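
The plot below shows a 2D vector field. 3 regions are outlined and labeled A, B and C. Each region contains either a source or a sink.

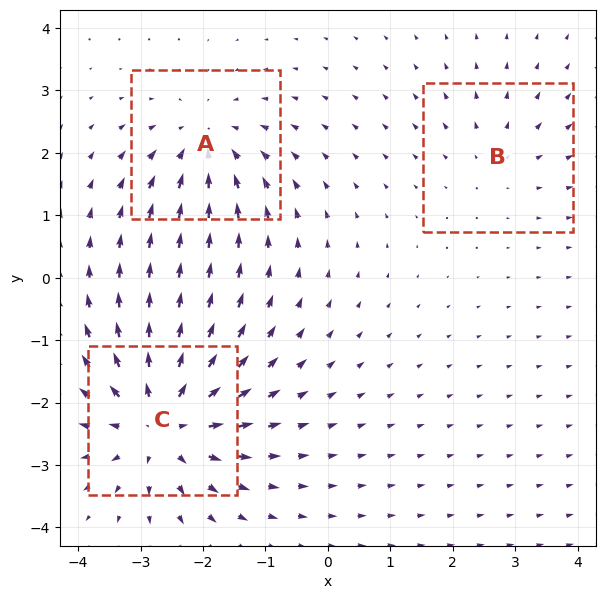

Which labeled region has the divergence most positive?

C

Divergence at each region's feature centre — A: about -3, B: about +2, C: about +5. Region C is most positive.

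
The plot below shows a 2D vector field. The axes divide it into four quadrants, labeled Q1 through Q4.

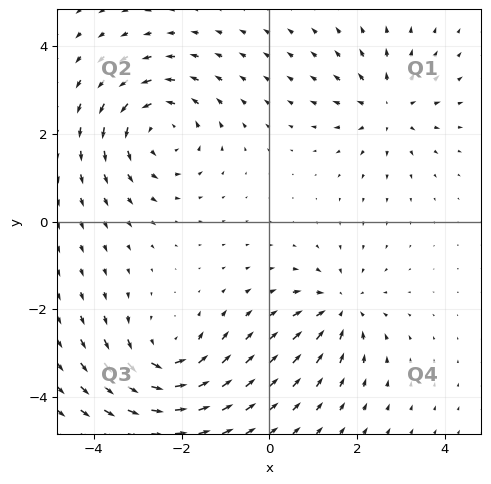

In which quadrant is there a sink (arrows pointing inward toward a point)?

The sink sits at approximately (1.6, -2.0), which lies in quadrant Q4. The divergence there is about -3, negative as expected for a sink.

Q4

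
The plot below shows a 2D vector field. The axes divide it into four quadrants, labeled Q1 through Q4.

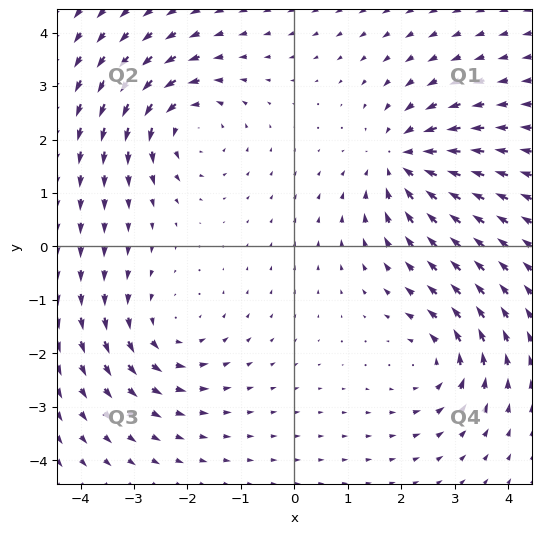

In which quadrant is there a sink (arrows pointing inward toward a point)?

The sink sits at approximately (2.0, 1.6), which lies in quadrant Q1. The divergence there is about -6, negative as expected for a sink.

Q1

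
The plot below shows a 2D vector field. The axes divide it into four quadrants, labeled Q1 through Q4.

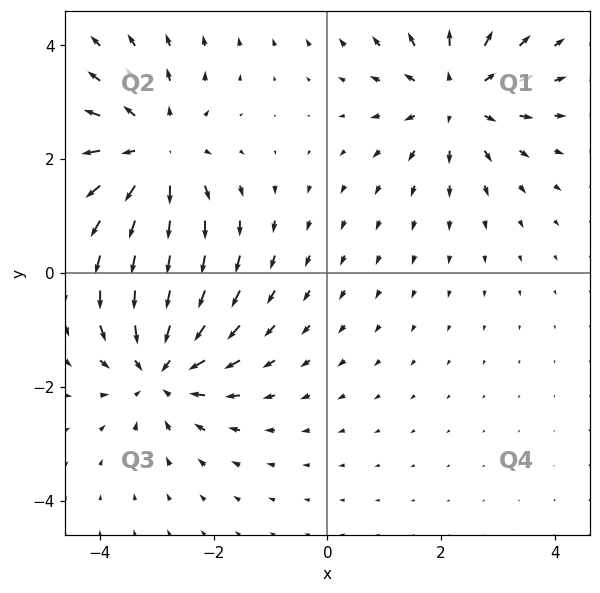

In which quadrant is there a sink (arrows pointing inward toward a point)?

The sink sits at approximately (-2.9, -1.7), which lies in quadrant Q3. The divergence there is about -4, negative as expected for a sink.

Q3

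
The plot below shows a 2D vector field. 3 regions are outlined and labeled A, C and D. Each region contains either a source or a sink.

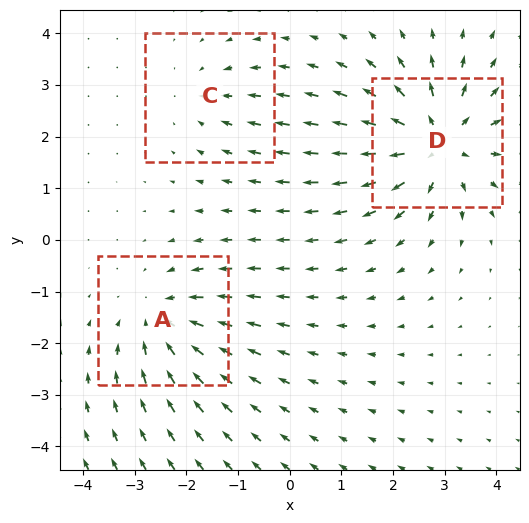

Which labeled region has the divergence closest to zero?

C

Divergence at each region's feature centre — A: about -3, C: about -2, D: about +5. Region C is closest to zero.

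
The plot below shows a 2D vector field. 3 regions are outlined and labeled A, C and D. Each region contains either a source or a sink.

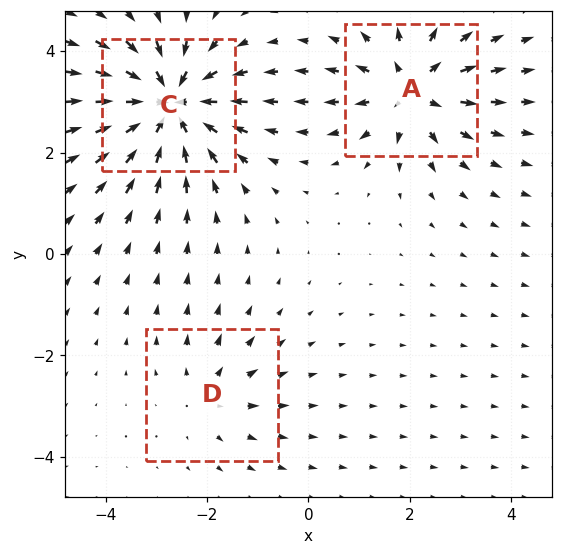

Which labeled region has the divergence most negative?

Divergence at each region's feature centre — A: about +4, C: about -5, D: about +2. Region C is most negative.

C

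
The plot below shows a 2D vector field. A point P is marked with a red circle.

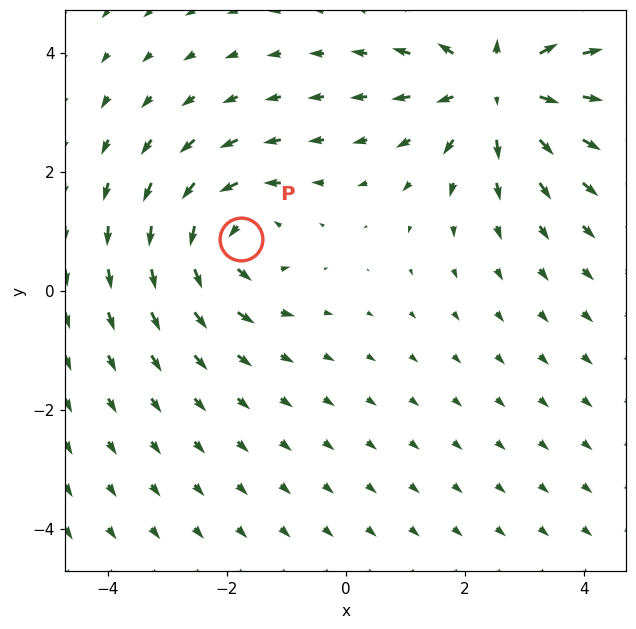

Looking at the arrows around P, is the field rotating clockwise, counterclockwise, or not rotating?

Near P at (-1.8, 0.9) the arrows circulate counterclockwise. The curl (z-component) there is about +3; positive curl means counterclockwise rotation.

counterclockwise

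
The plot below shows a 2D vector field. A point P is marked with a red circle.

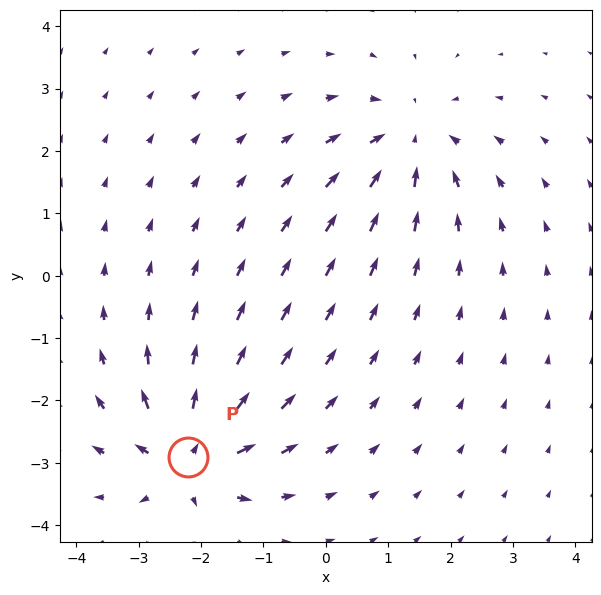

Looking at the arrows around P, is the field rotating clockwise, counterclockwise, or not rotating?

Near P at (-2.2, -2.9) the arrows show no circulation. The curl there is ≈0.

not rotating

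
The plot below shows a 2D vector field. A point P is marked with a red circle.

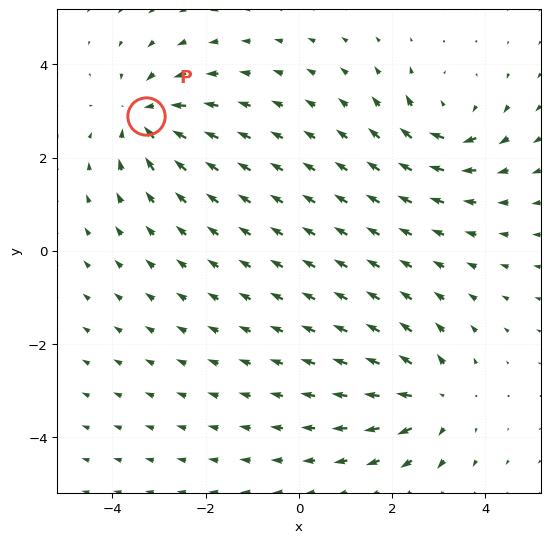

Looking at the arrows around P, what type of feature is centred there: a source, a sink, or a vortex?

sink

At P (-3.3, 2.9) the arrows converge inward. Divergence about -4, curl ≈0 — negative divergence with near-zero curl is a sink.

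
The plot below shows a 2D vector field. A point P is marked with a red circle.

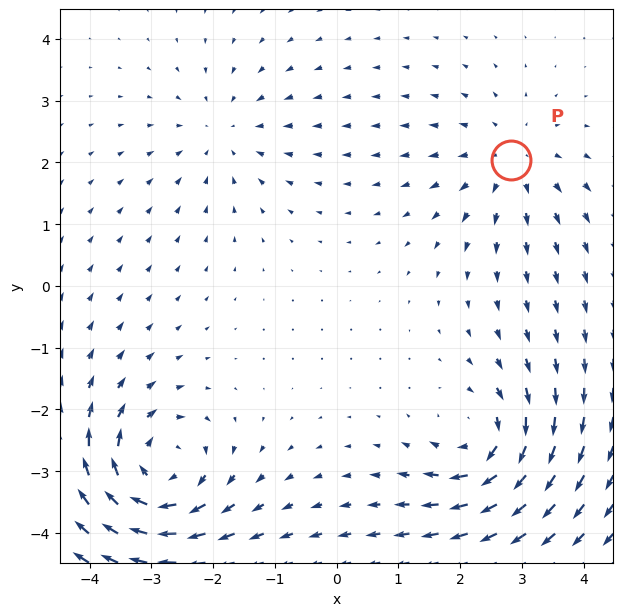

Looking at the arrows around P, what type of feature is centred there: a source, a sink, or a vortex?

At P (2.8, 2.0) the arrows spread outward. Divergence about +3, curl ≈0 — positive divergence with near-zero curl is a source.

source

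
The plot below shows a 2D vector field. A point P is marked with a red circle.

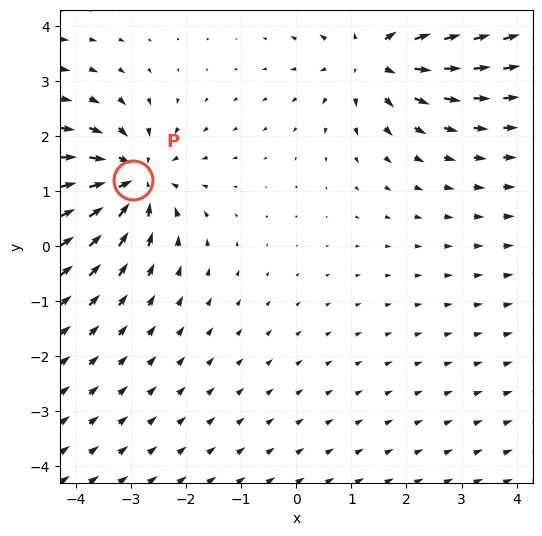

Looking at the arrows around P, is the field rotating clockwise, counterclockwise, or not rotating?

not rotating

Near P at (-3.0, 1.2) the arrows show no circulation. The curl there is ≈0.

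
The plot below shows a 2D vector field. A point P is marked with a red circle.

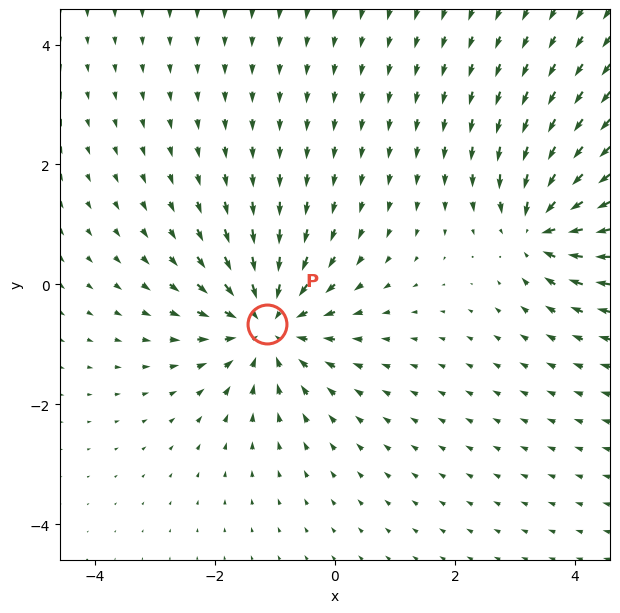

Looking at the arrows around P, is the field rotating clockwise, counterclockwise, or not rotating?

not rotating

Near P at (-1.1, -0.7) the arrows show no circulation. The curl there is ≈0.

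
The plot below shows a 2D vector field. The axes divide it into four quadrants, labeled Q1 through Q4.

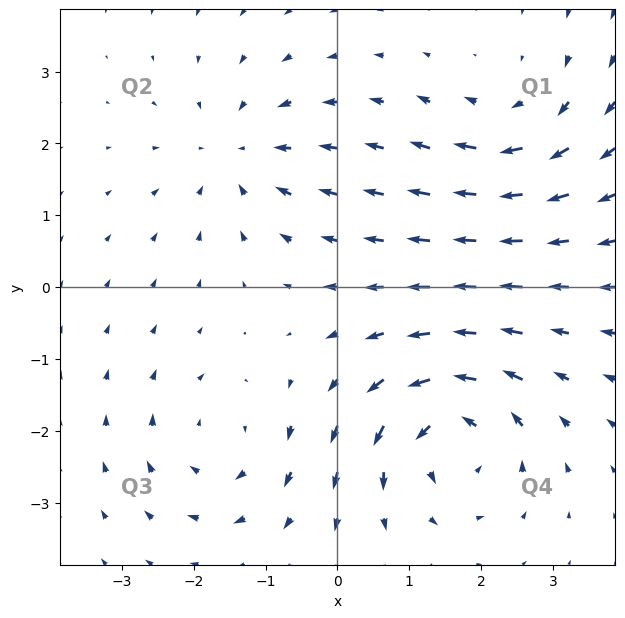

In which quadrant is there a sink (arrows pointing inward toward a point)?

The sink sits at approximately (-1.4, 1.8), which lies in quadrant Q2. The divergence there is about -4, negative as expected for a sink.

Q2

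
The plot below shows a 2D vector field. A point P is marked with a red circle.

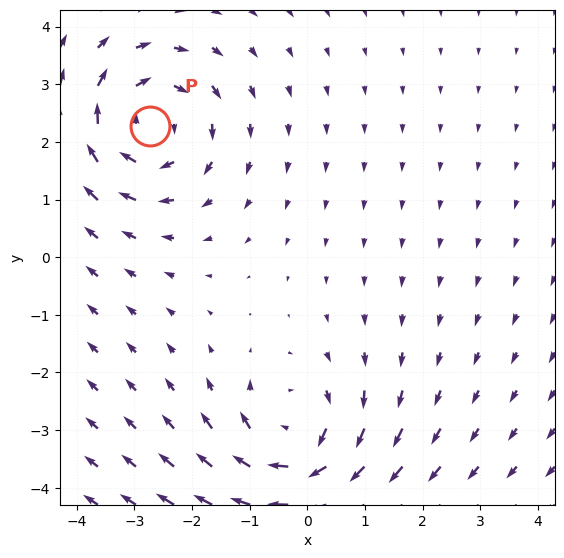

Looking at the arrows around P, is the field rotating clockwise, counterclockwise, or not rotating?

clockwise

Near P at (-2.7, 2.3) the arrows circulate clockwise. The curl (z-component) there is about -4; negative curl means clockwise rotation.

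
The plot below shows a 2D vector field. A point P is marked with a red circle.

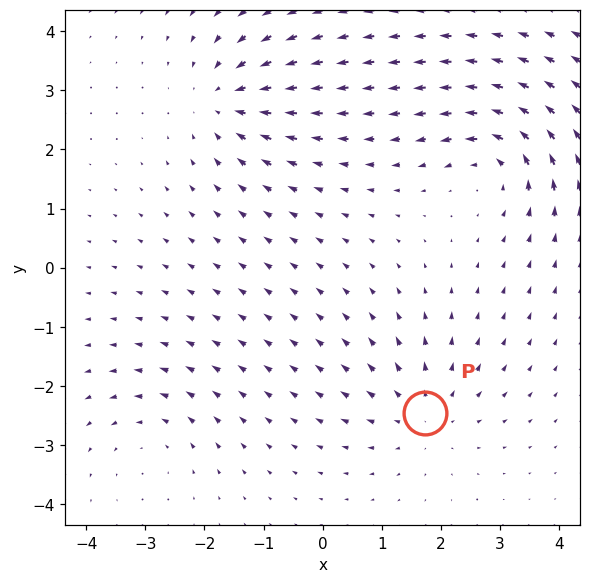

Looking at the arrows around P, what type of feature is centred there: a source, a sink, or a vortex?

source

At P (1.7, -2.5) the arrows spread outward. Divergence about +3, curl ≈0 — positive divergence with near-zero curl is a source.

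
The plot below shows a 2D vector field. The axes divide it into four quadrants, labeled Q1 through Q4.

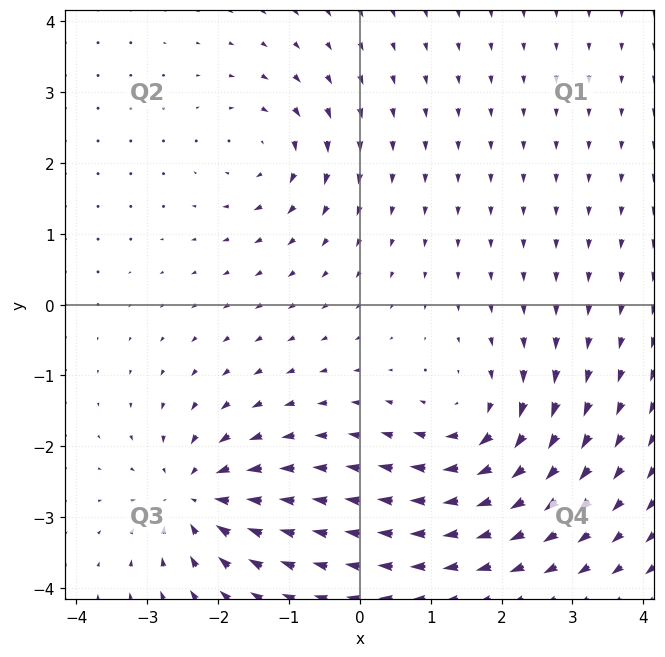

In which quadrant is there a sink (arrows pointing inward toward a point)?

Q3

The sink sits at approximately (-2.3, -2.7), which lies in quadrant Q3. The divergence there is about -5, negative as expected for a sink.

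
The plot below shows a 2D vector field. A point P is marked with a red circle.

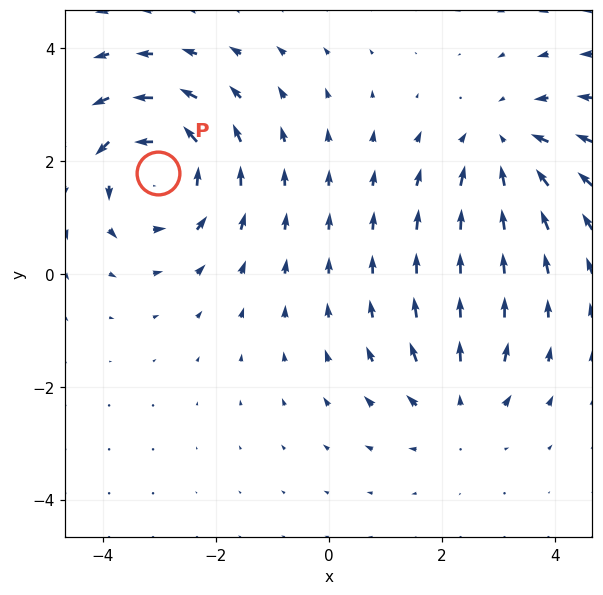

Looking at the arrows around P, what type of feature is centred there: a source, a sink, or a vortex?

At P (-3.0, 1.8) the arrows circulate counterclockwise. Divergence ≈0, curl about +4 — near-zero divergence with nonzero curl is a vortex.

vortex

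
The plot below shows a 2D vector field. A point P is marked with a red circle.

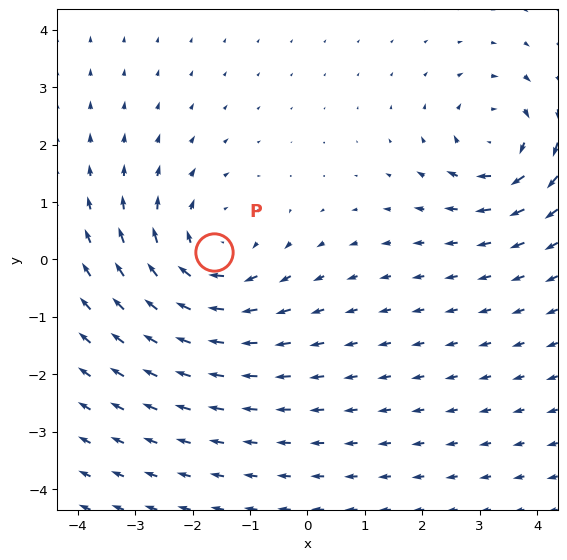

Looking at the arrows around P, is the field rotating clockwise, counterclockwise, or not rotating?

Near P at (-1.6, 0.1) the arrows circulate clockwise. The curl (z-component) there is about -3; negative curl means clockwise rotation.

clockwise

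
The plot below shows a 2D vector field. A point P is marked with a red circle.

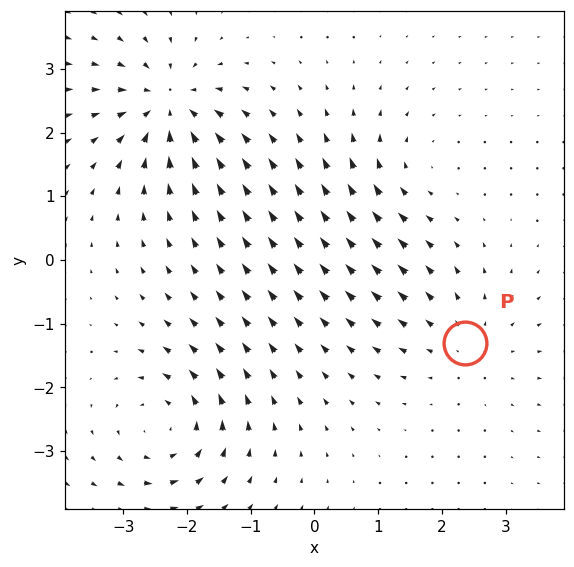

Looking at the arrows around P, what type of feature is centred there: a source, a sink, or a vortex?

source

At P (2.4, -1.3) the arrows spread outward. Divergence about +3, curl ≈0 — positive divergence with near-zero curl is a source.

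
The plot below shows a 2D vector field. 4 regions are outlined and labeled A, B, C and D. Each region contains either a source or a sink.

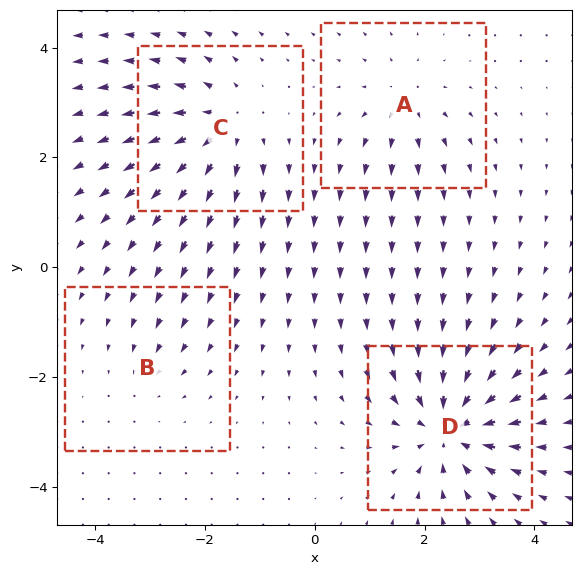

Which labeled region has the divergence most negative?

Divergence at each region's feature centre — A: about +4, B: about -2, C: about +6, D: about -7. Region D is most negative.

D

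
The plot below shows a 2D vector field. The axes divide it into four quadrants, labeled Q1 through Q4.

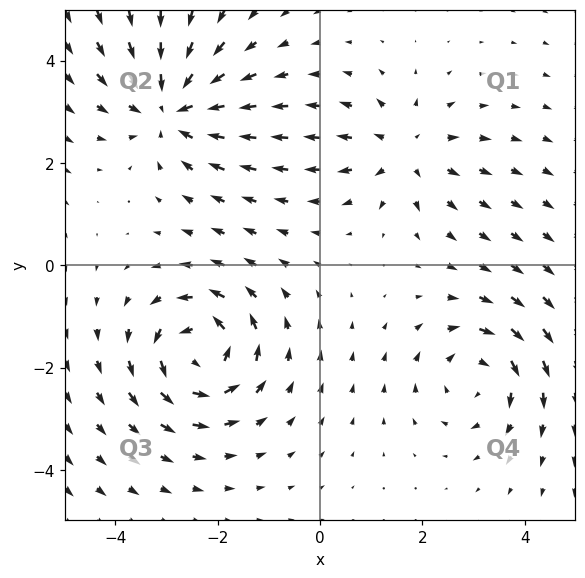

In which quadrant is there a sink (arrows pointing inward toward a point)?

Q2

The sink sits at approximately (-2.9, 3.1), which lies in quadrant Q2. The divergence there is about -5, negative as expected for a sink.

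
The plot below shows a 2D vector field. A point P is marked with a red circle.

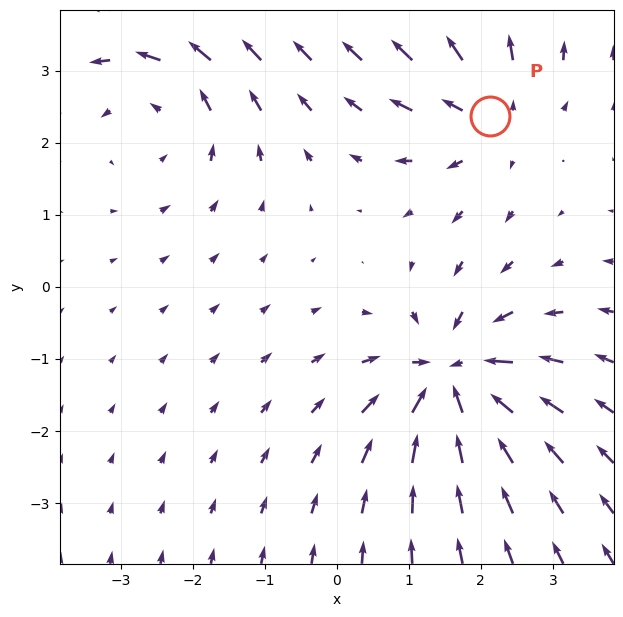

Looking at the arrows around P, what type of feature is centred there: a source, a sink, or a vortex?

At P (2.1, 2.4) the arrows spread outward. Divergence about +3, curl ≈0 — positive divergence with near-zero curl is a source.

source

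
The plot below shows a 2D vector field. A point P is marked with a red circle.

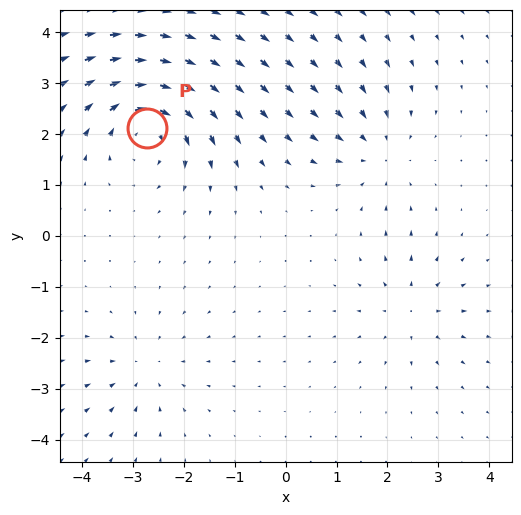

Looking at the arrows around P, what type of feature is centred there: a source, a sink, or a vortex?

At P (-2.7, 2.1) the arrows circulate clockwise. Divergence ≈0, curl about -6 — near-zero divergence with nonzero curl is a vortex.

vortex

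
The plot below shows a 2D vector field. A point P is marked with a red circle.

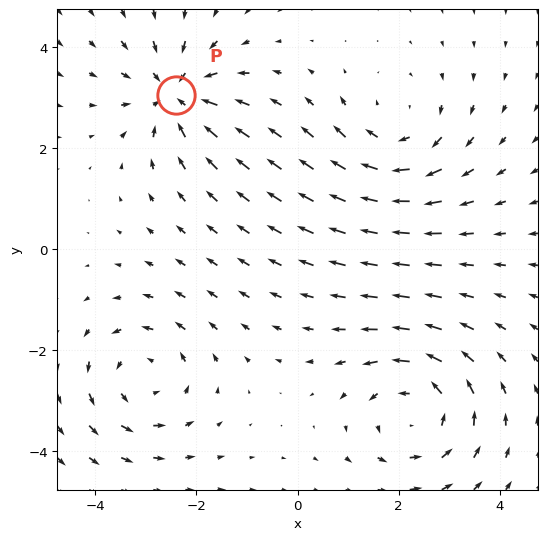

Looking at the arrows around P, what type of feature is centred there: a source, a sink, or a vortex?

At P (-2.4, 3.1) the arrows converge inward. Divergence about -4, curl ≈0 — negative divergence with near-zero curl is a sink.

sink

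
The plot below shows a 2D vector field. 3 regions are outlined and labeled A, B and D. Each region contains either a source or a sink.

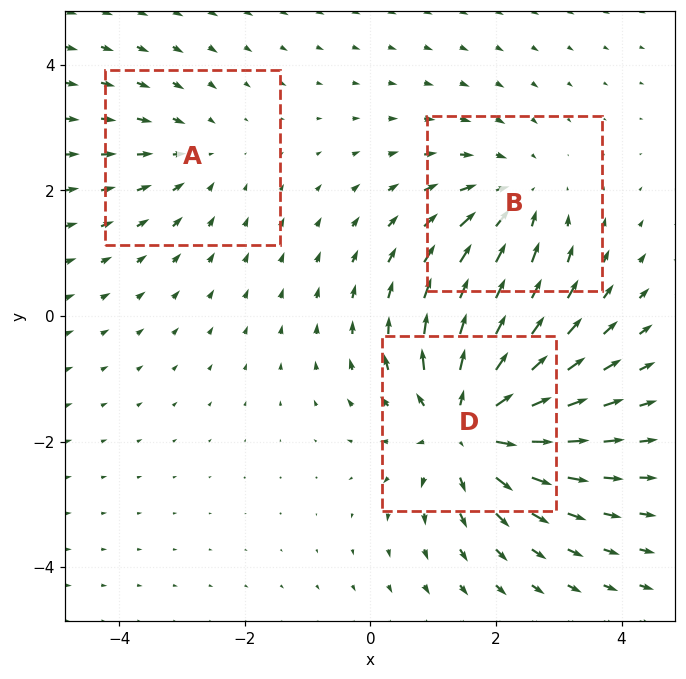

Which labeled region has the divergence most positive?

D

Divergence at each region's feature centre — A: about -2, B: about -3, D: about +5. Region D is most positive.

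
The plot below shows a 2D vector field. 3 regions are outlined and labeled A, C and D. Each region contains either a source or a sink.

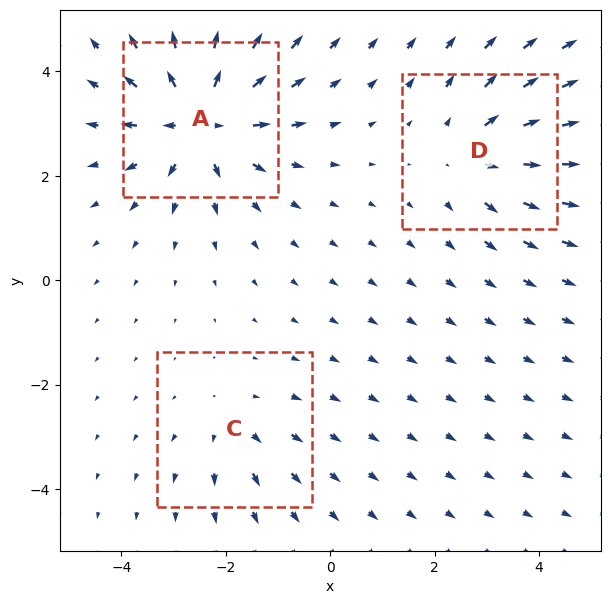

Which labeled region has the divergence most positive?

A

Divergence at each region's feature centre — A: about +5, C: about +2, D: about +3. Region A is most positive.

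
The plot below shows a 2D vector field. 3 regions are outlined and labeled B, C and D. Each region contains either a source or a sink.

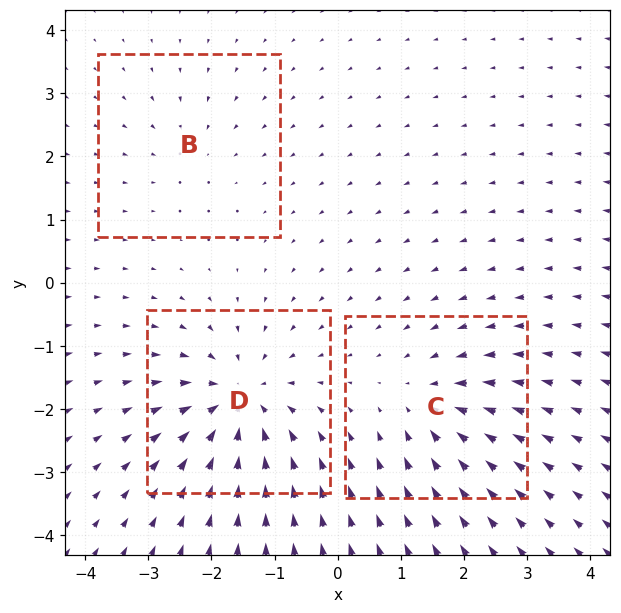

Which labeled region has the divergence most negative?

Divergence at each region's feature centre — B: about -2, C: about -4, D: about -6. Region D is most negative.

D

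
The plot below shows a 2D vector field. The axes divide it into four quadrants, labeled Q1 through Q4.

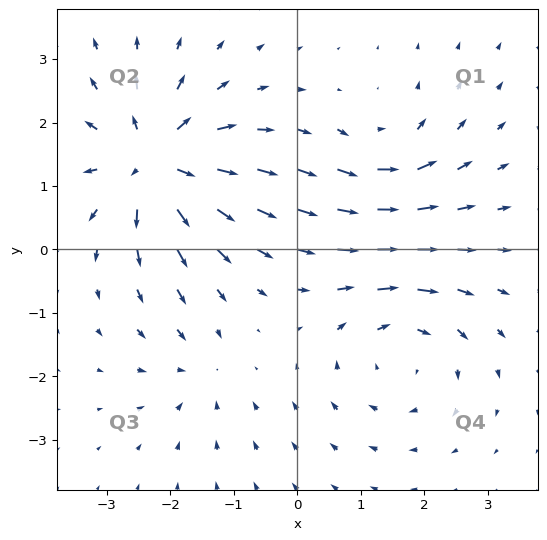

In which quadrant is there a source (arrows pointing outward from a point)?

The source sits at approximately (-2.3, 1.4), which lies in quadrant Q2. The divergence there is about +7, positive as expected for a source.

Q2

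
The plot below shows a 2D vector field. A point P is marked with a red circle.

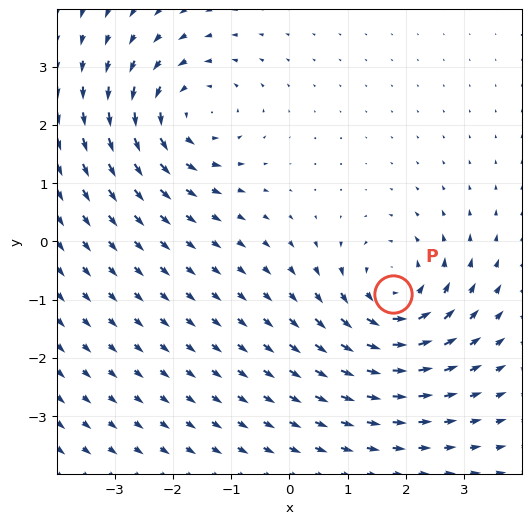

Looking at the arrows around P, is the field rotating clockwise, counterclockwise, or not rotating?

Near P at (1.8, -0.9) the arrows circulate counterclockwise. The curl (z-component) there is about +5; positive curl means counterclockwise rotation.

counterclockwise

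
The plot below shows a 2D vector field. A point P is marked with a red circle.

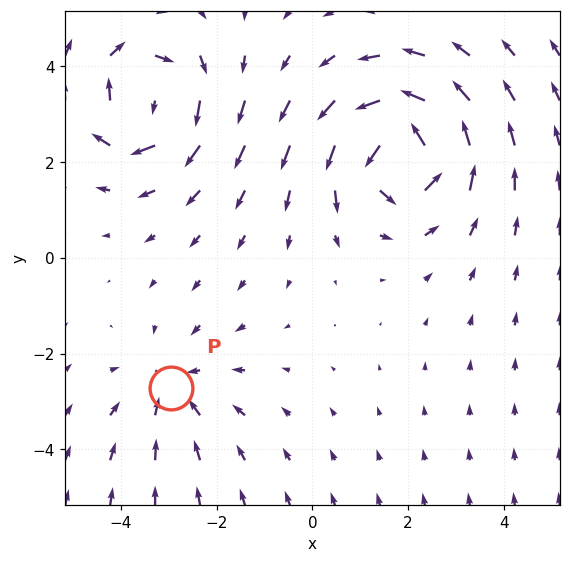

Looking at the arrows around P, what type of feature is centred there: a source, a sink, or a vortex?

At P (-3.0, -2.7) the arrows converge inward. Divergence about -2, curl ≈0 — negative divergence with near-zero curl is a sink.

sink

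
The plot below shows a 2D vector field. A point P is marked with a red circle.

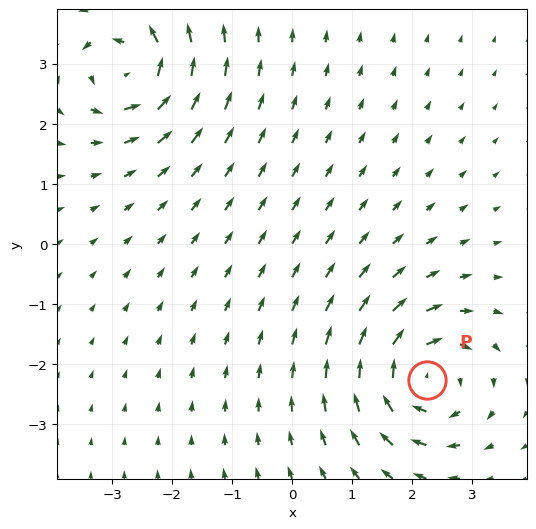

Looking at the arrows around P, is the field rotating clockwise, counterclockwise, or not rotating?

Near P at (2.2, -2.3) the arrows circulate clockwise. The curl (z-component) there is about -6; negative curl means clockwise rotation.

clockwise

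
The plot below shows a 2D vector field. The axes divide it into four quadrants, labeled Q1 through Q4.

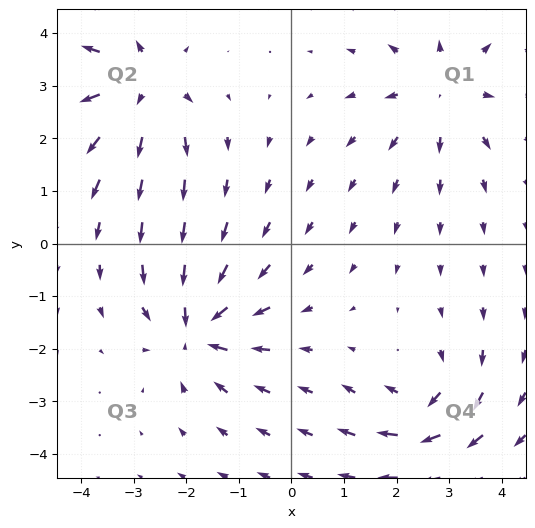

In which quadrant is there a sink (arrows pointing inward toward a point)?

Q3

The sink sits at approximately (-1.8, -1.6), which lies in quadrant Q3. The divergence there is about -6, negative as expected for a sink.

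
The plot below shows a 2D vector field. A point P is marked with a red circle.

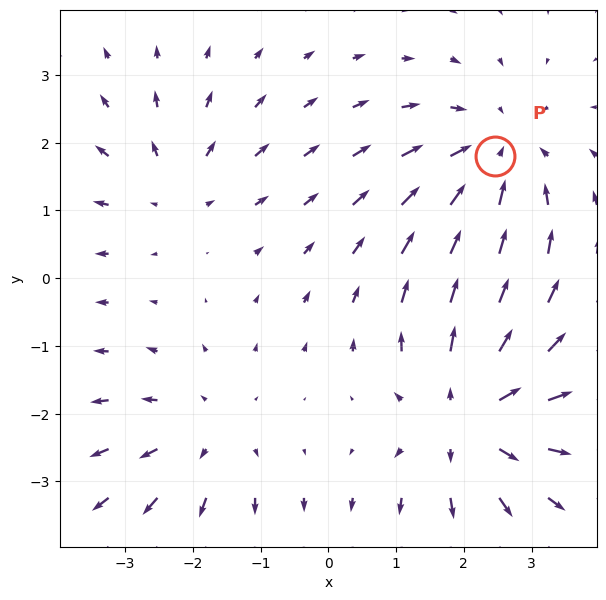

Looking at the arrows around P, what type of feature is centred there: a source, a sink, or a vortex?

sink

At P (2.5, 1.8) the arrows converge inward. Divergence about -4, curl ≈0 — negative divergence with near-zero curl is a sink.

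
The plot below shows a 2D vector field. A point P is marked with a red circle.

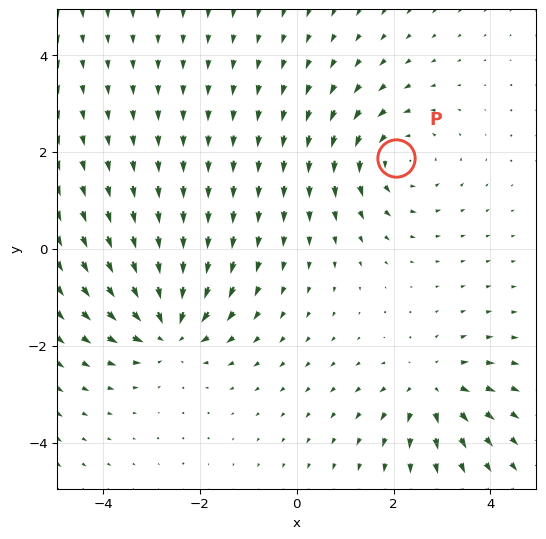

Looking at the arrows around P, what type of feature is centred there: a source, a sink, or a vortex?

At P (2.0, 1.9) the arrows circulate counterclockwise. Divergence ≈0, curl about +3 — near-zero divergence with nonzero curl is a vortex.

vortex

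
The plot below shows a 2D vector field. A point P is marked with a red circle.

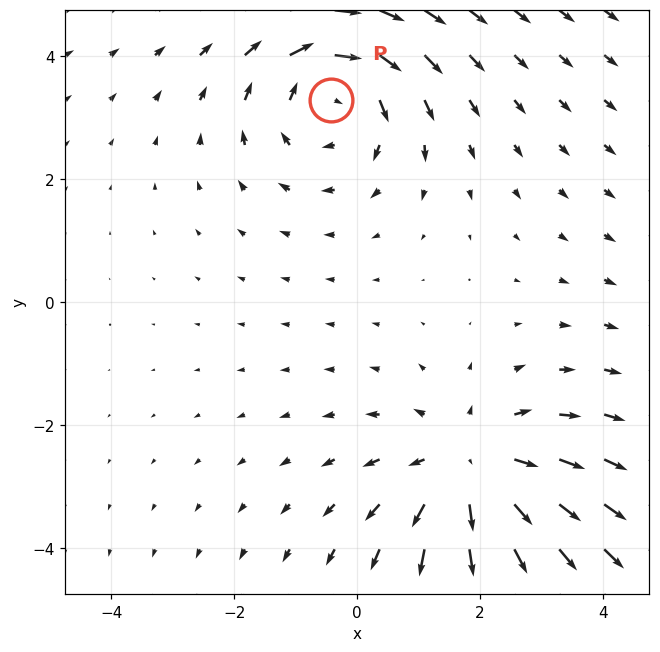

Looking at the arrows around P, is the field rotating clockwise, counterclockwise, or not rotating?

Near P at (-0.4, 3.3) the arrows circulate clockwise. The curl (z-component) there is about -3; negative curl means clockwise rotation.

clockwise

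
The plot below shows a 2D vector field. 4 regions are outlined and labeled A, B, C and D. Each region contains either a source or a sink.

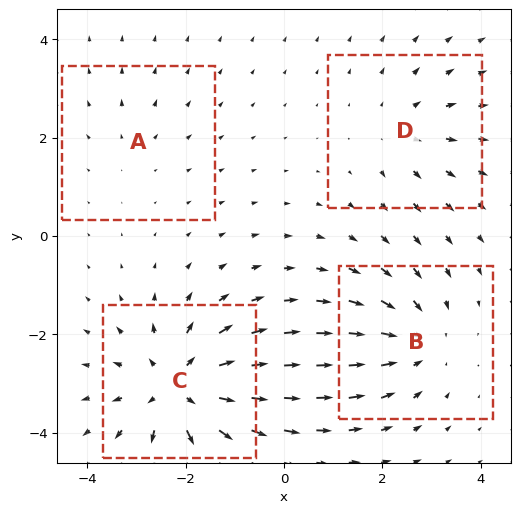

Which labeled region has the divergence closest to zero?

A

Divergence at each region's feature centre — A: about +2, B: about -4, C: about +6, D: about +3. Region A is closest to zero.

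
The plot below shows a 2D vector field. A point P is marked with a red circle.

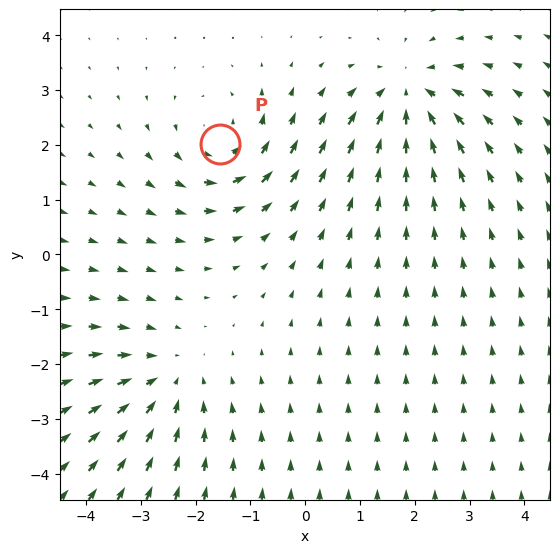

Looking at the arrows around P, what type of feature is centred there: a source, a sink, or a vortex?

At P (-1.6, 2.0) the arrows circulate counterclockwise. Divergence ≈0, curl about +4 — near-zero divergence with nonzero curl is a vortex.

vortex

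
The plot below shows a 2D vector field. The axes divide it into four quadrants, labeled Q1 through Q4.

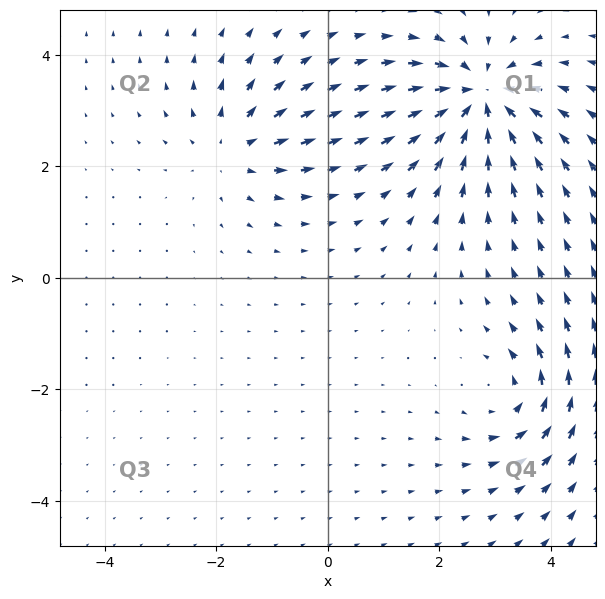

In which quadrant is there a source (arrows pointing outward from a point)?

Q2

The source sits at approximately (-1.7, 2.3), which lies in quadrant Q2. The divergence there is about +3, positive as expected for a source.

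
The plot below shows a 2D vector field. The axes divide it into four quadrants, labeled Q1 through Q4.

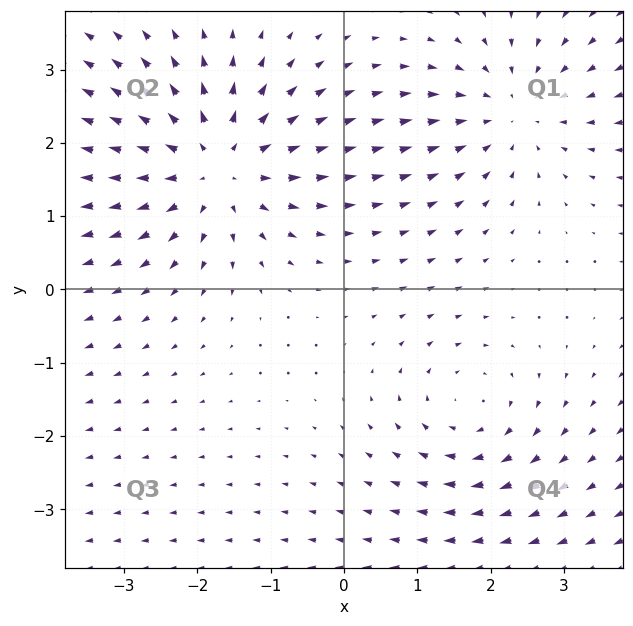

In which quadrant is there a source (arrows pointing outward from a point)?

The source sits at approximately (-1.7, 1.7), which lies in quadrant Q2. The divergence there is about +4, positive as expected for a source.

Q2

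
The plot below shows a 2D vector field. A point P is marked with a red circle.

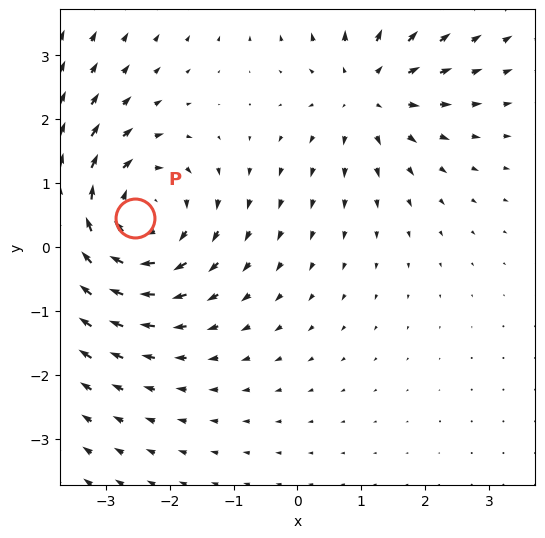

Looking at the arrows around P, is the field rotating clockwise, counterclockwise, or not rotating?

clockwise

Near P at (-2.5, 0.5) the arrows circulate clockwise. The curl (z-component) there is about -4; negative curl means clockwise rotation.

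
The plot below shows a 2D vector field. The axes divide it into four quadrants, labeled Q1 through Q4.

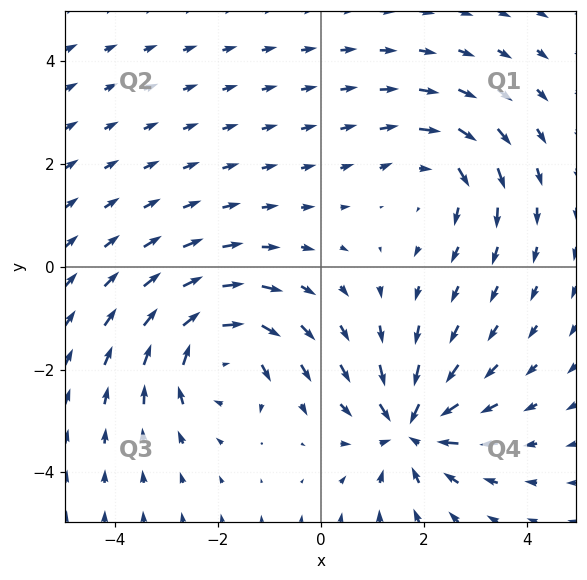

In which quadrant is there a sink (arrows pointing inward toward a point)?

Q4

The sink sits at approximately (1.7, -3.1), which lies in quadrant Q4. The divergence there is about -4, negative as expected for a sink.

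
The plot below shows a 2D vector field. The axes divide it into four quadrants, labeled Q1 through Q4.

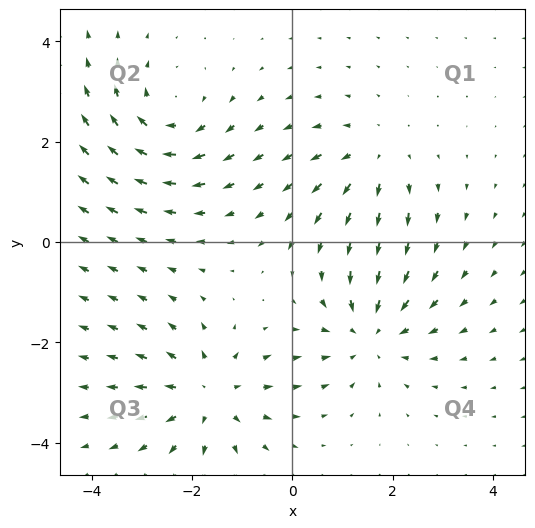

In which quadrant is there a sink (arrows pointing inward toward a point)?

Q4

The sink sits at approximately (1.6, -1.8), which lies in quadrant Q4. The divergence there is about -4, negative as expected for a sink.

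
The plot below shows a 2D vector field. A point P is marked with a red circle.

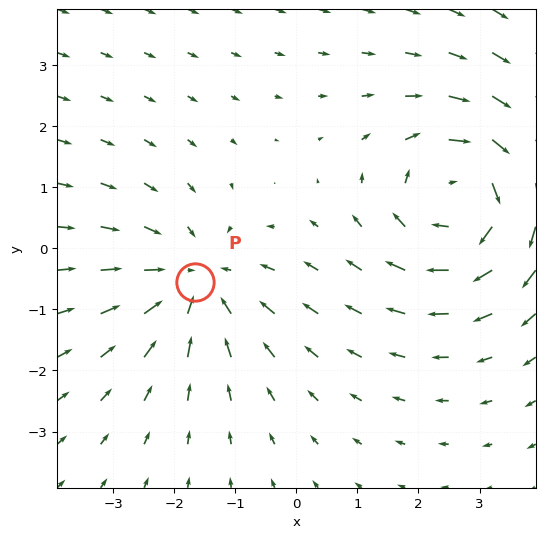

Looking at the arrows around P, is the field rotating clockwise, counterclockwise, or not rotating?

Near P at (-1.7, -0.5) the arrows show no circulation. The curl there is ≈0.

not rotating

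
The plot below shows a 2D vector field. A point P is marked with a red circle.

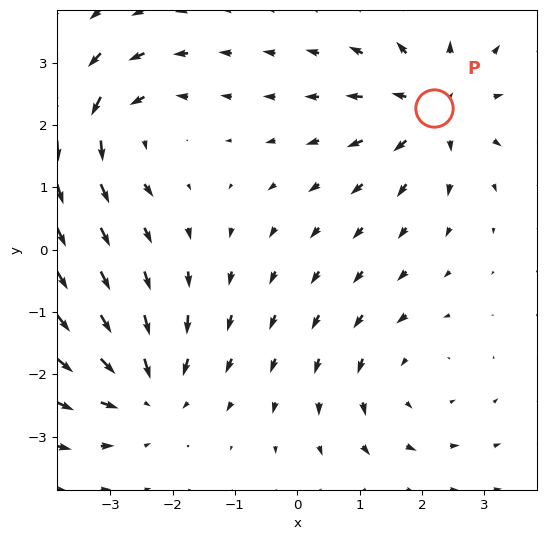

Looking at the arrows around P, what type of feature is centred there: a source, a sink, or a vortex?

At P (2.2, 2.3) the arrows spread outward. Divergence about +4, curl ≈0 — positive divergence with near-zero curl is a source.

source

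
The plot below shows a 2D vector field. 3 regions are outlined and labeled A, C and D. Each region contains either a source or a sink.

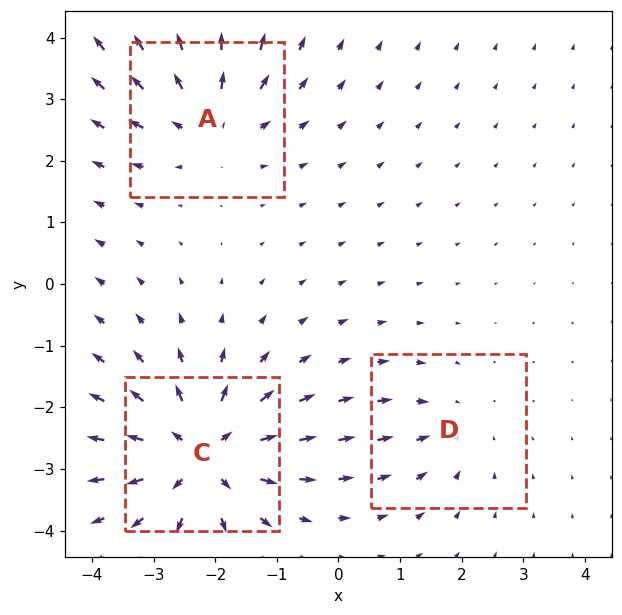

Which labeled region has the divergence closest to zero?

Divergence at each region's feature centre — A: about +4, C: about +5, D: about -2. Region D is closest to zero.

D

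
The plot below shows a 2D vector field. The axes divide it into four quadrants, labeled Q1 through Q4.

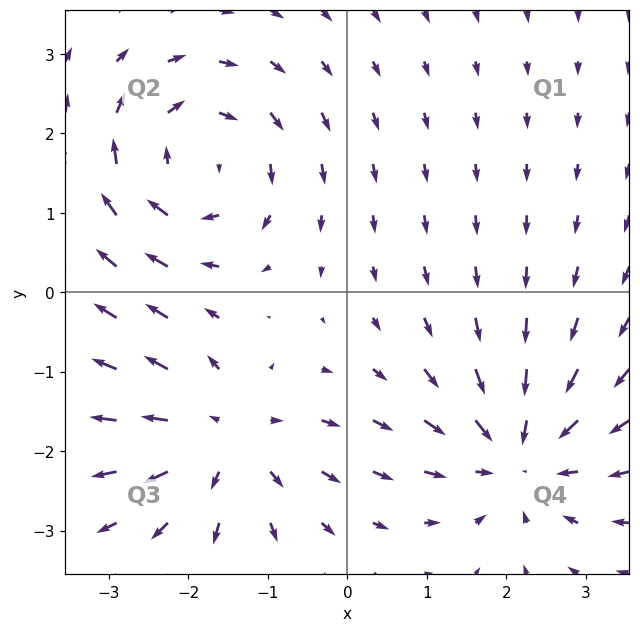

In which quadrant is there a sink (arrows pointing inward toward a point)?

Q4

The sink sits at approximately (2.2, -2.0), which lies in quadrant Q4. The divergence there is about -4, negative as expected for a sink.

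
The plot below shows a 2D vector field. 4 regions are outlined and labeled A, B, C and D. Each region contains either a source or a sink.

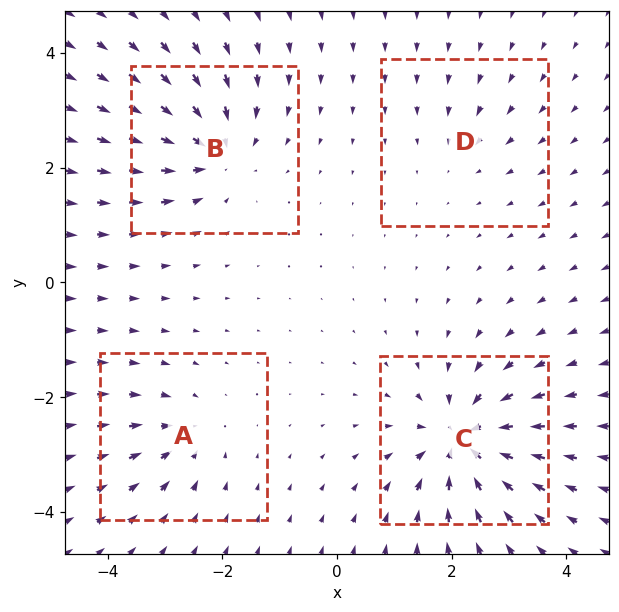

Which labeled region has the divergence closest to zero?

Divergence at each region's feature centre — A: about -4, B: about -7, C: about -9, D: about -3. Region D is closest to zero.

D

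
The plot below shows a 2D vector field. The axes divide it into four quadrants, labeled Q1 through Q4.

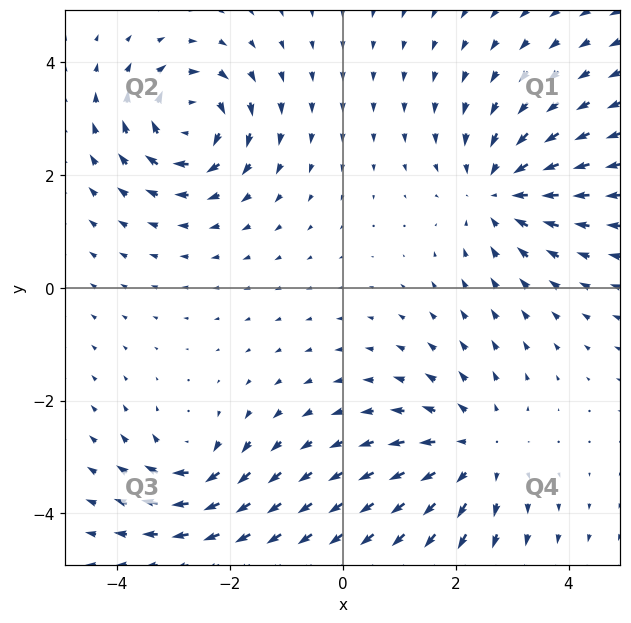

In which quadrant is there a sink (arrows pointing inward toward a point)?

Q1

The sink sits at approximately (2.8, 1.7), which lies in quadrant Q1. The divergence there is about -5, negative as expected for a sink.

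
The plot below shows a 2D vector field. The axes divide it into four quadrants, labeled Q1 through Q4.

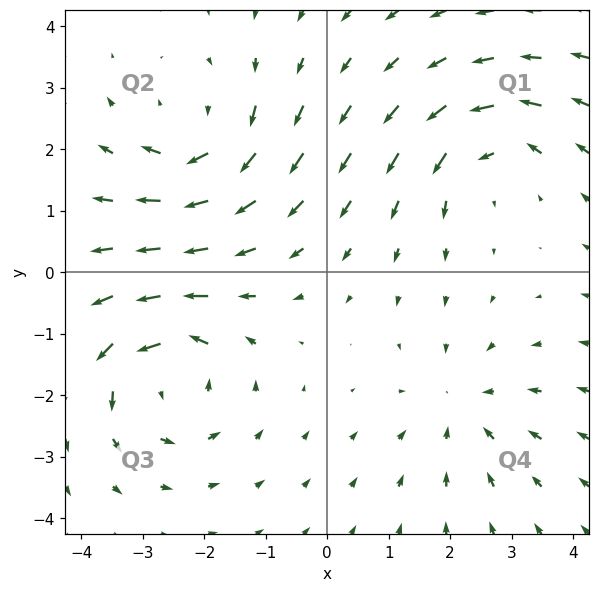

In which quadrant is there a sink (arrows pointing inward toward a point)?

The sink sits at approximately (2.2, -2.2), which lies in quadrant Q4. The divergence there is about -3, negative as expected for a sink.

Q4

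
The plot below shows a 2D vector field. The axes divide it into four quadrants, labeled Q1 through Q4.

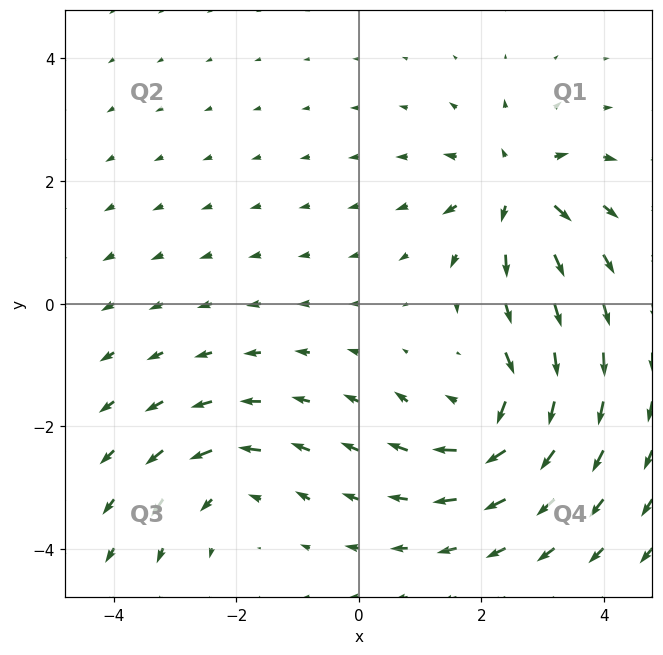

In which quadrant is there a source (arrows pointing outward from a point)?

Q1

The source sits at approximately (2.6, 1.9), which lies in quadrant Q1. The divergence there is about +6, positive as expected for a source.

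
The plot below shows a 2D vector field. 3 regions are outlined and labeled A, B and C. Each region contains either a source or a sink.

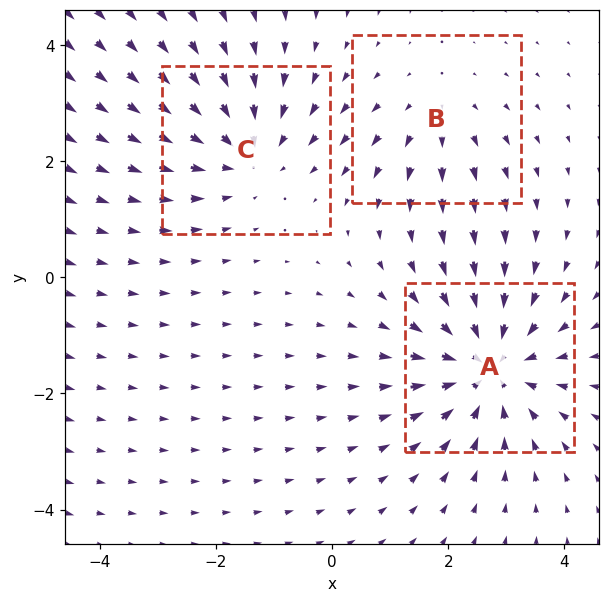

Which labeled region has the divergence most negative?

Divergence at each region's feature centre — A: about -4, B: about +2, C: about -3. Region A is most negative.

A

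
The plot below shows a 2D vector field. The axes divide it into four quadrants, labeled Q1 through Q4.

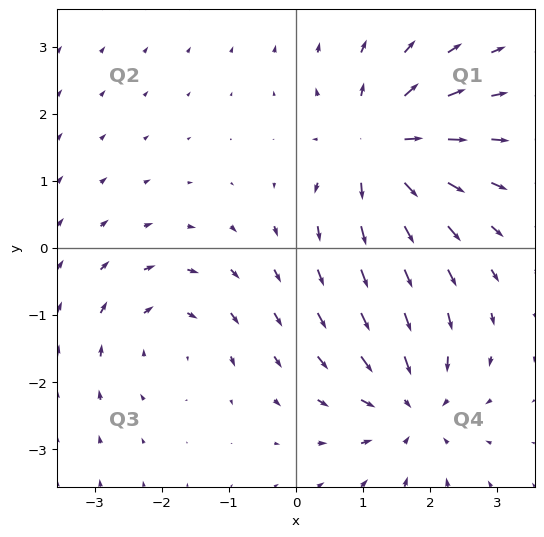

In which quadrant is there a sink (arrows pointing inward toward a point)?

Q4

The sink sits at approximately (1.7, -2.4), which lies in quadrant Q4. The divergence there is about -5, negative as expected for a sink.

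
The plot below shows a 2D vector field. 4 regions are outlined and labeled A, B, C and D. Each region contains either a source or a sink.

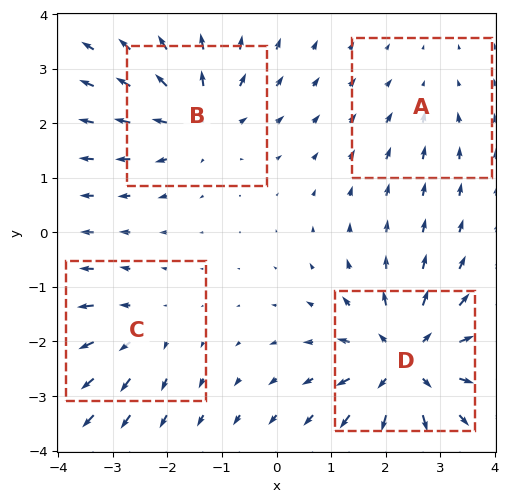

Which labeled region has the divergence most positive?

D

Divergence at each region's feature centre — A: about -2, B: about +5, C: about +4, D: about +7. Region D is most positive.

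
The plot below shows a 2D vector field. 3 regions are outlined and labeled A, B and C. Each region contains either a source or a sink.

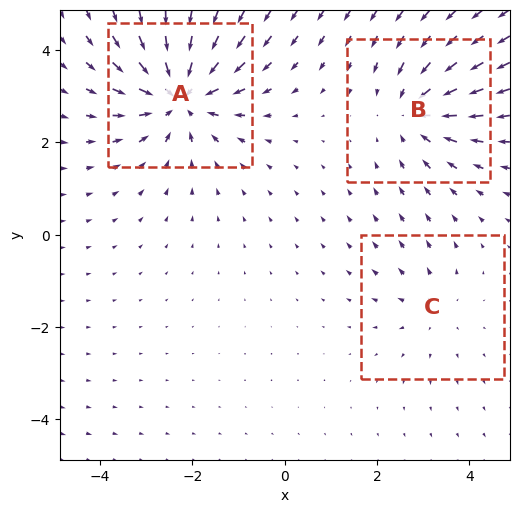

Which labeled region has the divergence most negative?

Divergence at each region's feature centre — A: about -5, B: about -3, C: about +2. Region A is most negative.

A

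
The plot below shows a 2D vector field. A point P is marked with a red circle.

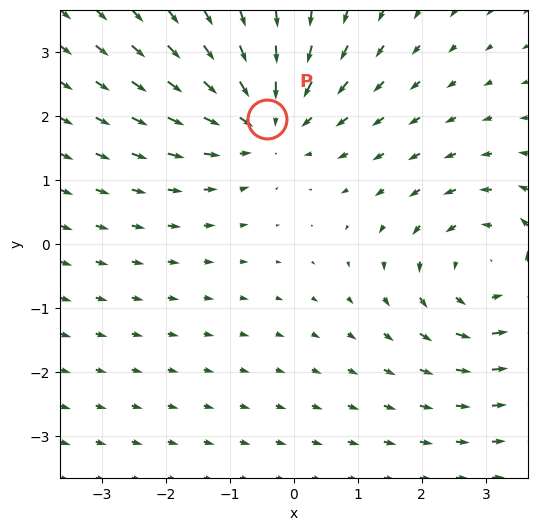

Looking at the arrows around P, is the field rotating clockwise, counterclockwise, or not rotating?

not rotating

Near P at (-0.4, 2.0) the arrows show no circulation. The curl there is ≈0.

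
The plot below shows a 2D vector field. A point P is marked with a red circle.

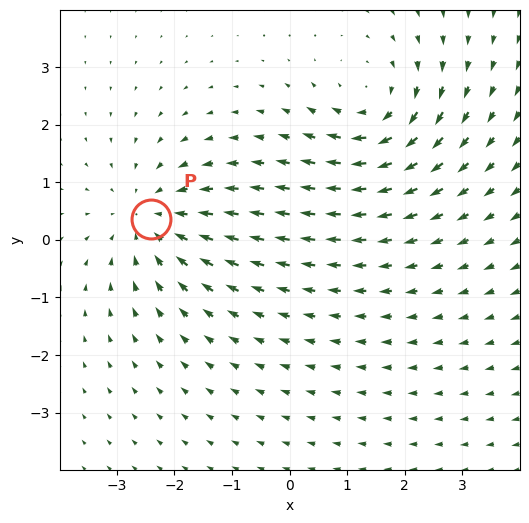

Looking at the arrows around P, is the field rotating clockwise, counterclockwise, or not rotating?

not rotating

Near P at (-2.4, 0.4) the arrows show no circulation. The curl there is ≈0.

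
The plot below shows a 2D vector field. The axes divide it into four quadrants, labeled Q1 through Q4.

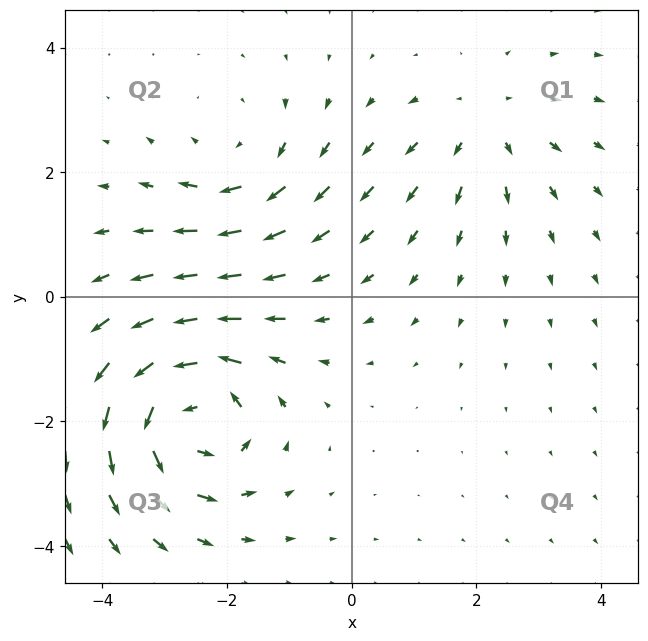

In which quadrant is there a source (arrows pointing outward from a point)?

The source sits at approximately (2.2, 2.7), which lies in quadrant Q1. The divergence there is about +3, positive as expected for a source.

Q1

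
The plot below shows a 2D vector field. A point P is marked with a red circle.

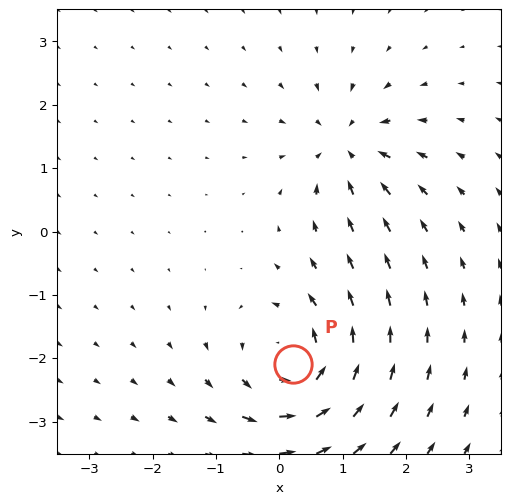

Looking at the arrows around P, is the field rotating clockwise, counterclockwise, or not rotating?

counterclockwise

Near P at (0.2, -2.1) the arrows circulate counterclockwise. The curl (z-component) there is about +6; positive curl means counterclockwise rotation.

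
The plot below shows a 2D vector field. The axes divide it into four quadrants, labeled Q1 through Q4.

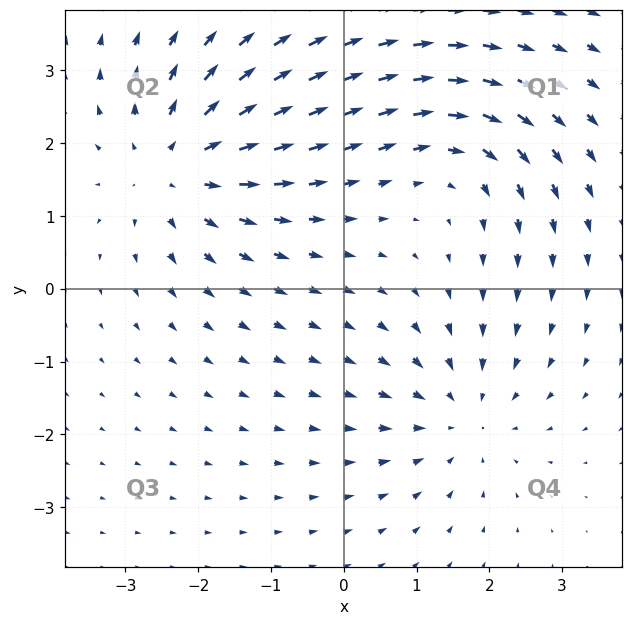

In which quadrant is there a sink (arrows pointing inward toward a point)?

The sink sits at approximately (1.6, -1.7), which lies in quadrant Q4. The divergence there is about -3, negative as expected for a sink.

Q4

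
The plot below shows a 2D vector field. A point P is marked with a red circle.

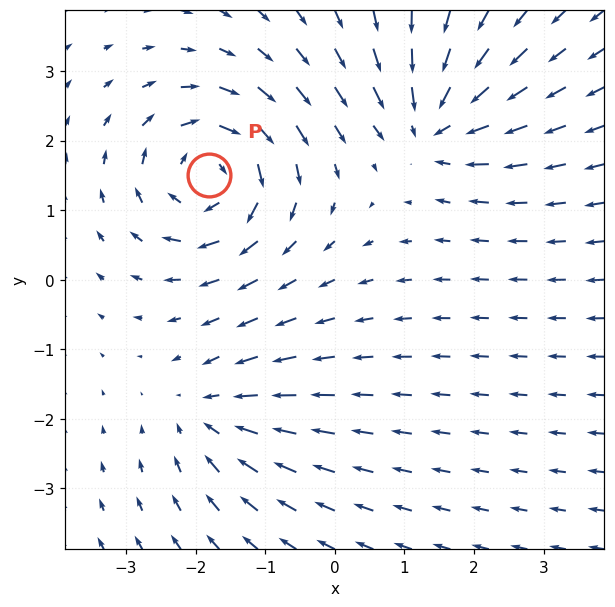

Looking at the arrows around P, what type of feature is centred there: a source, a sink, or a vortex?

At P (-1.8, 1.5) the arrows circulate clockwise. Divergence ≈0, curl about -6 — near-zero divergence with nonzero curl is a vortex.

vortex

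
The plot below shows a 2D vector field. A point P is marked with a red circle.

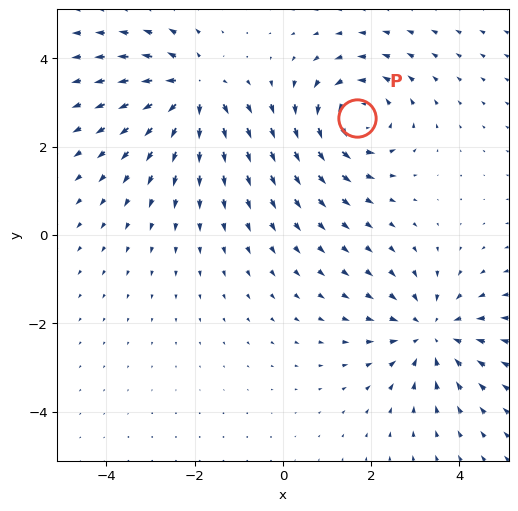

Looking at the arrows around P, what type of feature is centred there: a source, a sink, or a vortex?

vortex

At P (1.7, 2.6) the arrows circulate counterclockwise. Divergence ≈0, curl about +5 — near-zero divergence with nonzero curl is a vortex.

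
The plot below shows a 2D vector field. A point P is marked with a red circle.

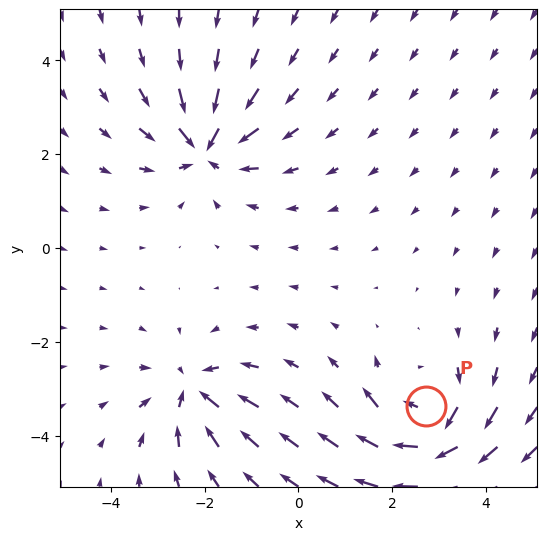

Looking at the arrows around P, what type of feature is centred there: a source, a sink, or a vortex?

vortex

At P (2.7, -3.4) the arrows circulate clockwise. Divergence ≈0, curl about -5 — near-zero divergence with nonzero curl is a vortex.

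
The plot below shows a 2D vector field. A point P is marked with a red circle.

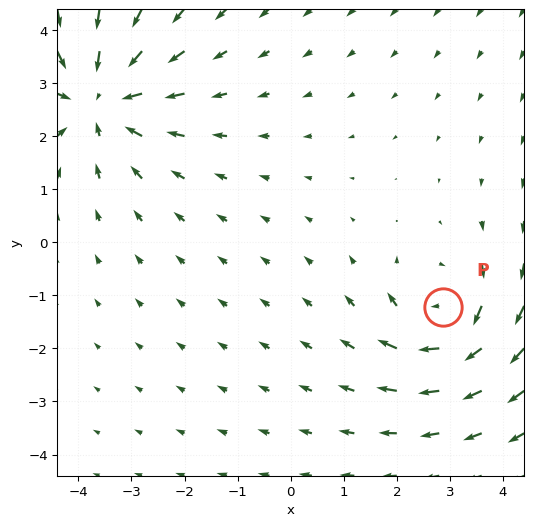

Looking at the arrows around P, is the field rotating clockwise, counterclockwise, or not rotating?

clockwise

Near P at (2.9, -1.2) the arrows circulate clockwise. The curl (z-component) there is about -4; negative curl means clockwise rotation.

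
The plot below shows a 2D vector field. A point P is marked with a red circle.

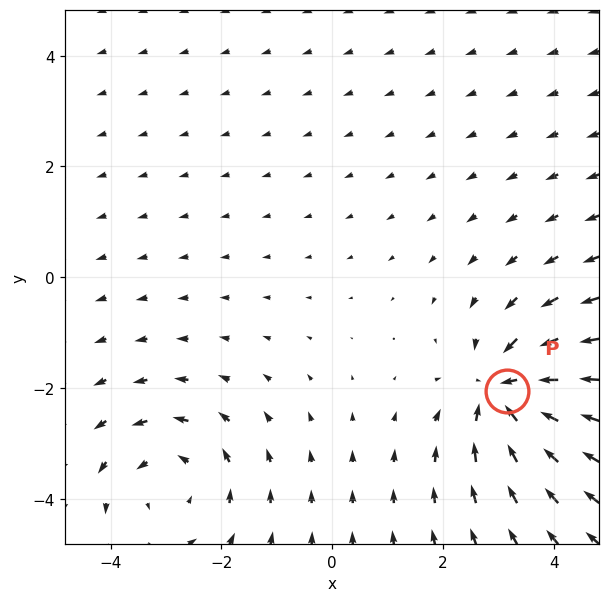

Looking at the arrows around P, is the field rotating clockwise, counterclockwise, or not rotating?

Near P at (3.1, -2.1) the arrows show no circulation. The curl there is ≈0.

not rotating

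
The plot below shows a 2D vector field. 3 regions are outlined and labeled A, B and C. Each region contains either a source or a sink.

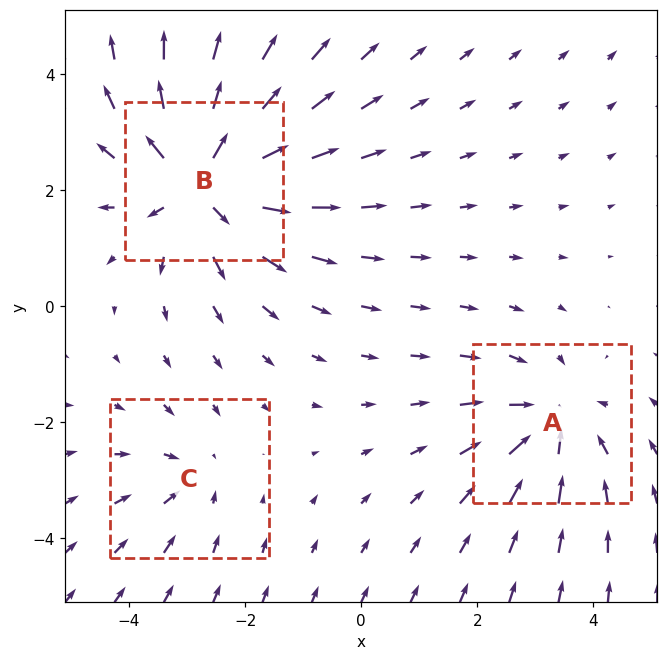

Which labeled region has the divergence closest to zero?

C

Divergence at each region's feature centre — A: about -3, B: about +5, C: about -2. Region C is closest to zero.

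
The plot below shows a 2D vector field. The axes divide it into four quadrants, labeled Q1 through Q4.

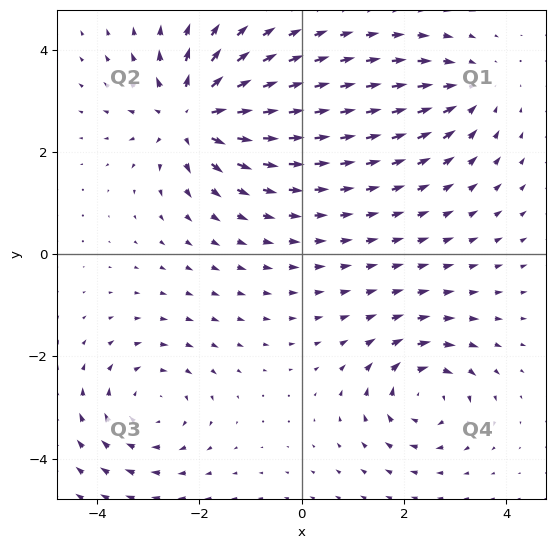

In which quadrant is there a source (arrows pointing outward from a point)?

The source sits at approximately (-2.1, 2.7), which lies in quadrant Q2. The divergence there is about +6, positive as expected for a source.

Q2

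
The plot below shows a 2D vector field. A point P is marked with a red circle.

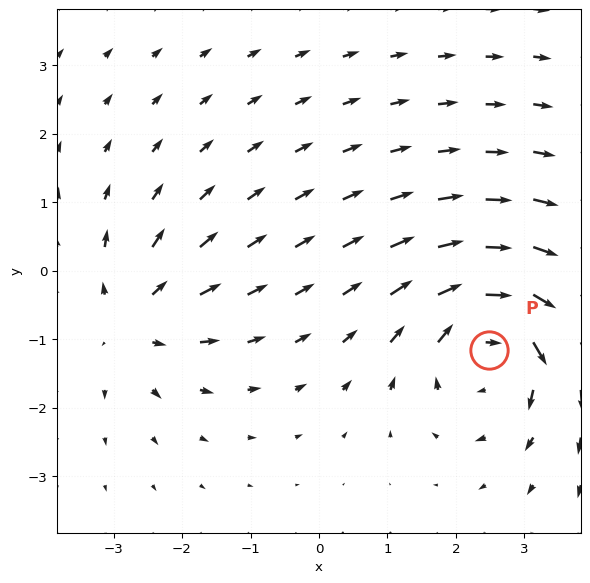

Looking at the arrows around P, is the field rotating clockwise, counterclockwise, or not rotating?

Near P at (2.5, -1.2) the arrows circulate clockwise. The curl (z-component) there is about -4; negative curl means clockwise rotation.

clockwise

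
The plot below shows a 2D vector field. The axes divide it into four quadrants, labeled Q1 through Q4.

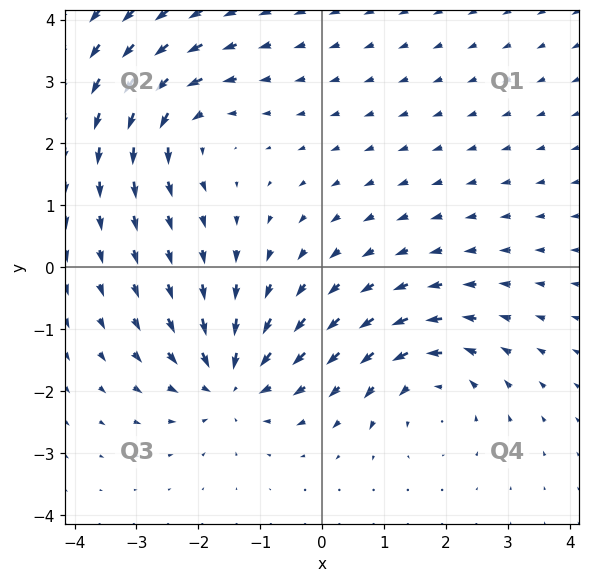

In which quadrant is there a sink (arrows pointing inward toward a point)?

Q3

The sink sits at approximately (-1.5, -1.8), which lies in quadrant Q3. The divergence there is about -4, negative as expected for a sink.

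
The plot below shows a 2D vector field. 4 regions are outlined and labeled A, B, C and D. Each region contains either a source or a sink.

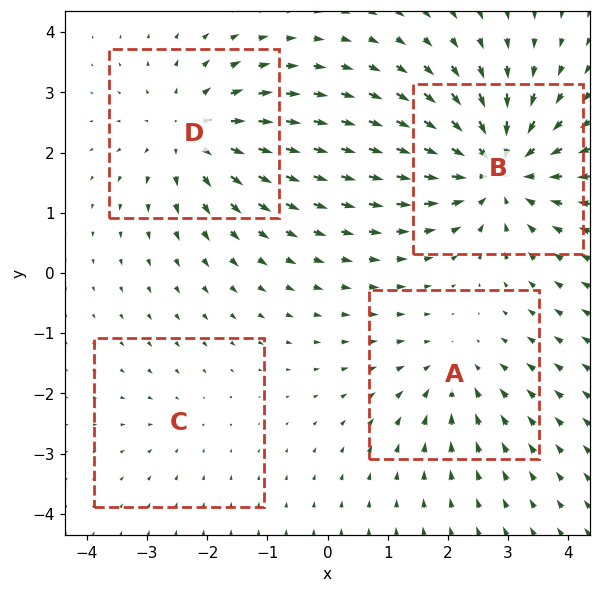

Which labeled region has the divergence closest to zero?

Divergence at each region's feature centre — A: about -3, B: about -6, C: about -2, D: about +5. Region C is closest to zero.

C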